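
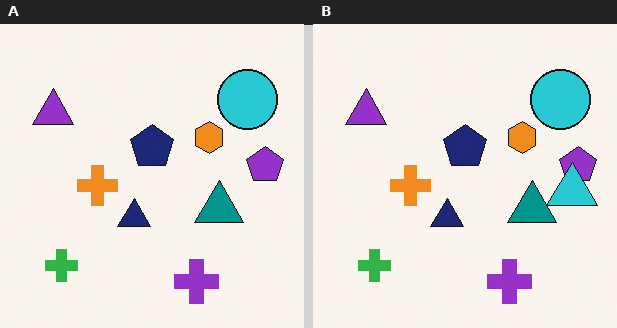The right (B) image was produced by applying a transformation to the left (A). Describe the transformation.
Overlaid with an additional cyan triangle.

A cyan triangle appears in the right (B) image that is absent from the left (A).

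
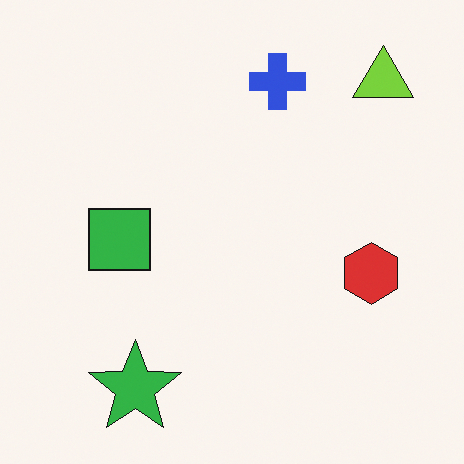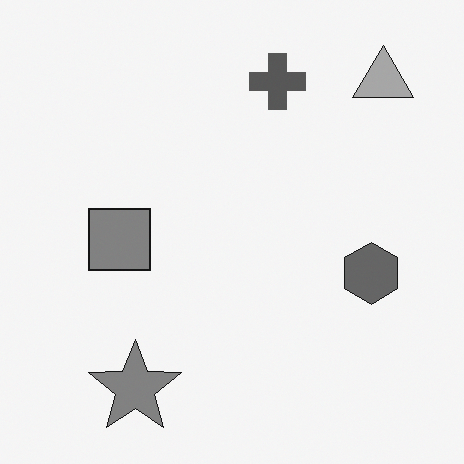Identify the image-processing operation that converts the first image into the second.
The image was converted to grayscale.

All color is removed — every shape is now a shade of grey.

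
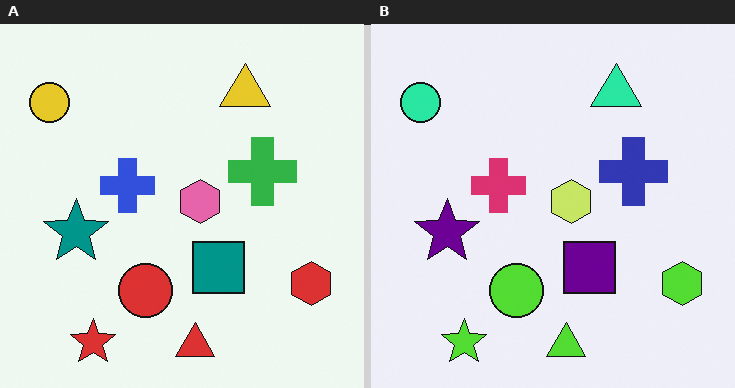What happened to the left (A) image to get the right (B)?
The image was hue-shifted noticeably.

Every shape's color has rotated by the same amount around the hue wheel — a uniform hue shift.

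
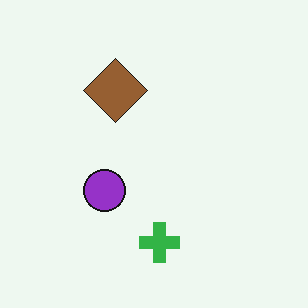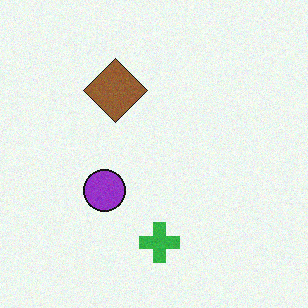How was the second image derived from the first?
The transformation is: degraded with a light layer of grain.

Random speckle covers the whole image, including the flat background.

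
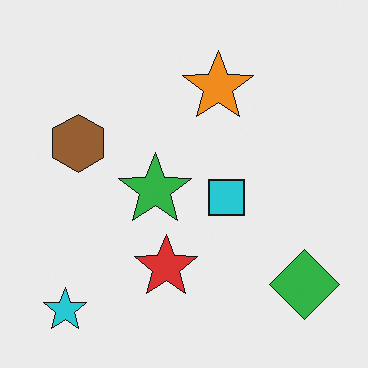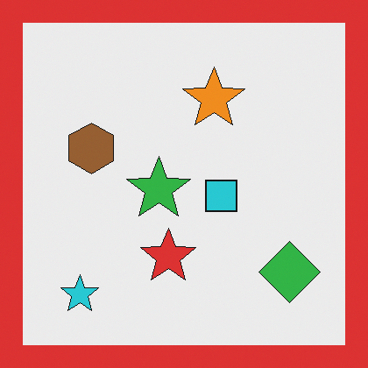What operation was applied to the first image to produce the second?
The image was framed with a red border.

A solid red frame runs around the edge of the second image, with the content slightly shrunk inside it.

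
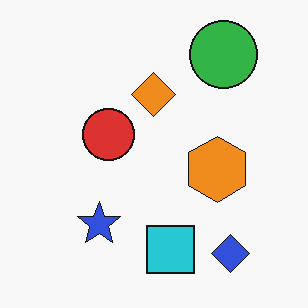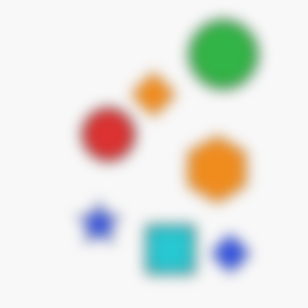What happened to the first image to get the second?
The second image is the first strongly gaussian-blurred.

Shape edges and outlines are uniformly softened across the whole image.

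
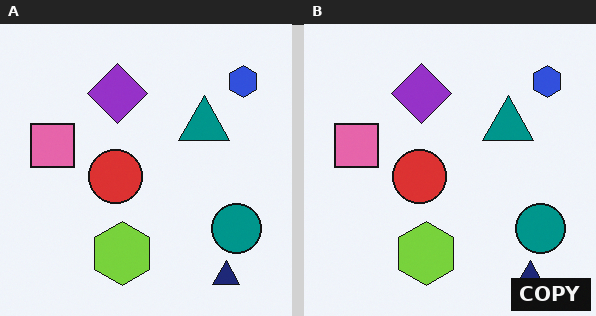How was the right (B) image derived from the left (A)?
The right (B) image is the left (A) watermarked with the text "COPY" in the lower-right corner.

A dark label reading "COPY" appears in the lower-right corner.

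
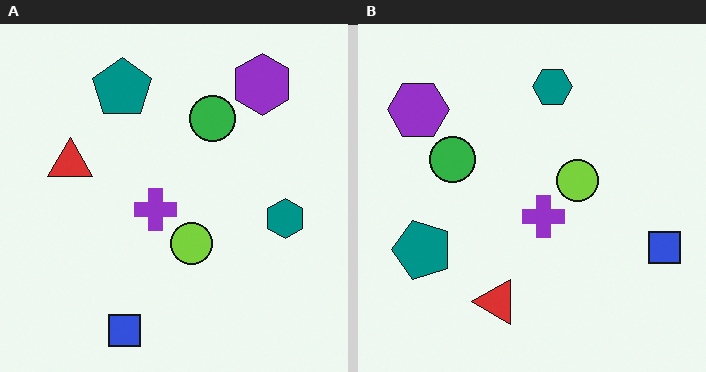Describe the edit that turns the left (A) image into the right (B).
The image was rotated 90° counter-clockwise.

The purple hexagon sits in the top-right of the left (A) image and the top-left of the right (B) — consistent with a whole-image 90° counter-clockwise rotation.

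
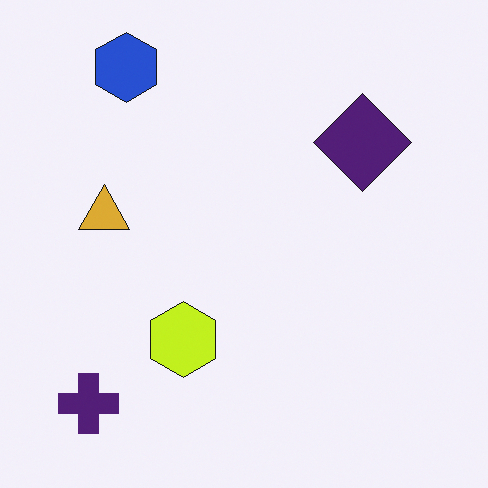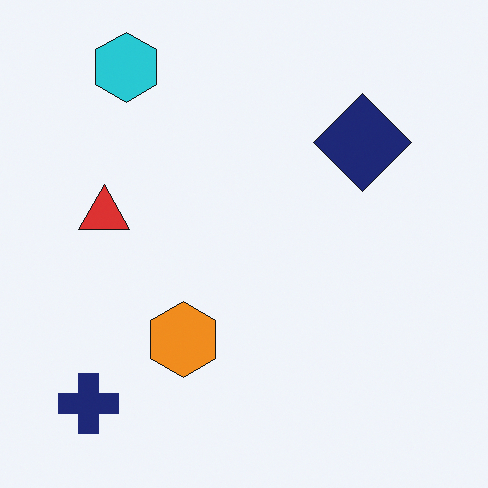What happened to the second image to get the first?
This is the original image hue-shifted by a small amount.

Every shape's color has rotated by the same amount around the hue wheel — a uniform hue shift.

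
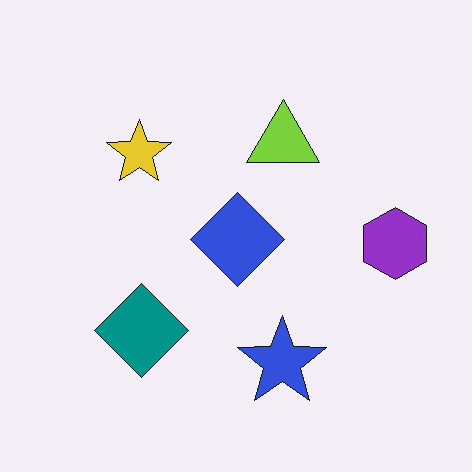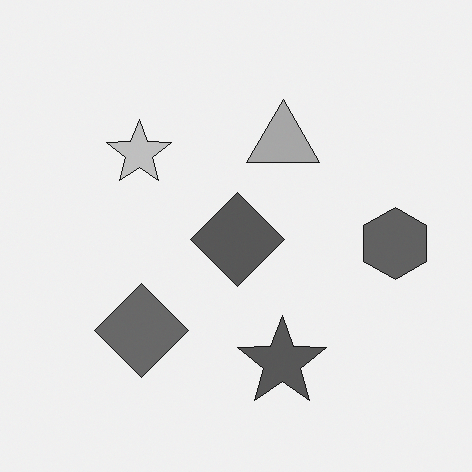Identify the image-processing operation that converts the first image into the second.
The image was converted to grayscale.

All color is removed — every shape is now a shade of grey.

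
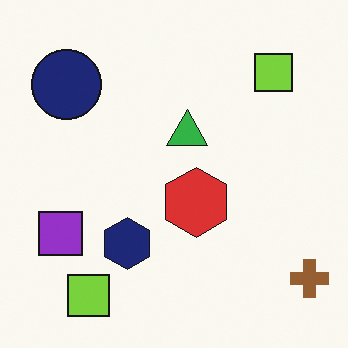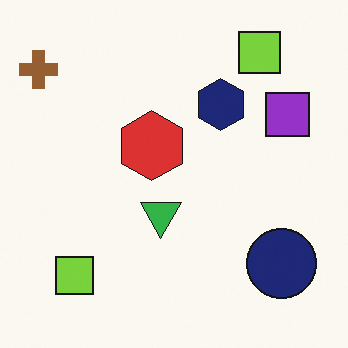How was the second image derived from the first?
The transformation is: rotated 180°.

The brown cross sits in the bottom-right of the first image and the top-left of the second — consistent with a whole-image 180° rotation.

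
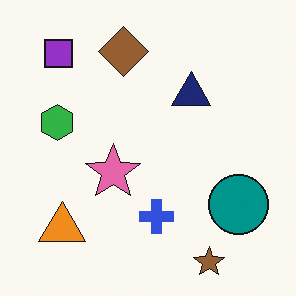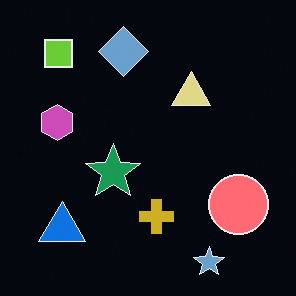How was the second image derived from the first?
The transformation is: color-inverted (negative).

The light background has become dark and every shape's color is its complement — a photographic negative.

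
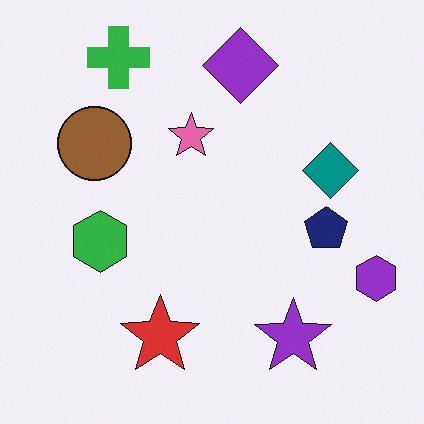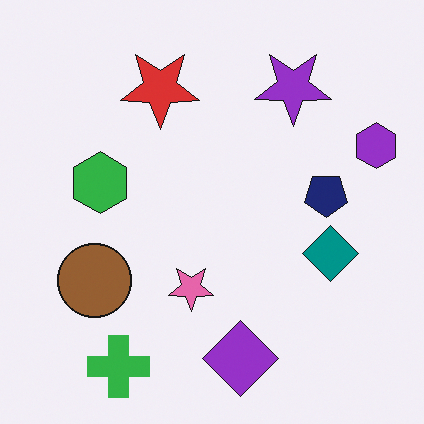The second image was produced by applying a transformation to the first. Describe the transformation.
The second image is the first flipped vertically (top ↔ bottom).

The green cross is in the top-left of the first image and the bottom-left of the second — shapes on opposite sides of the horizontal midline have swapped in a mirror flip.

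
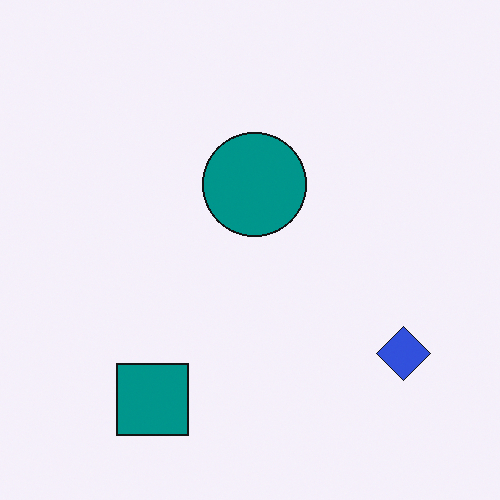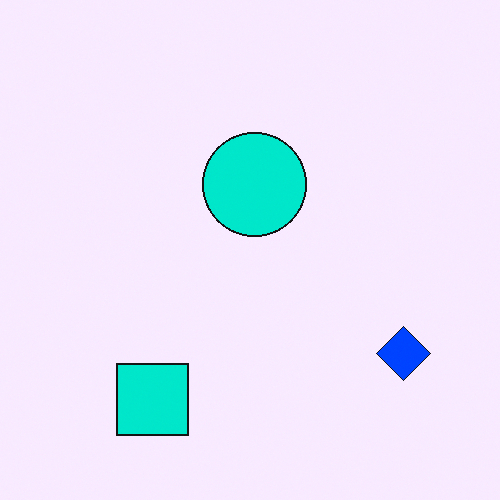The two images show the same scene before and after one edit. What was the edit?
The second image is the first heavily oversaturated.

All colors are more vivid — a global saturation change.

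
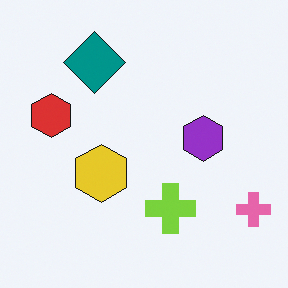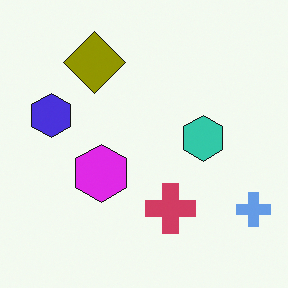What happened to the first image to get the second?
The image was hue-shifted through roughly half the color wheel.

Every shape's color has rotated by the same amount around the hue wheel — a uniform hue shift.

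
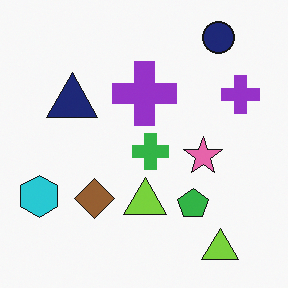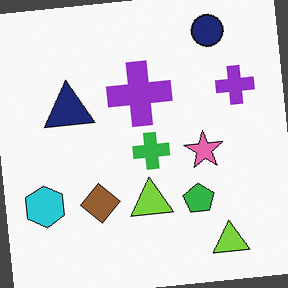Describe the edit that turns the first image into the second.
Rotated counter-clockwise by a few degrees.

Every shape is tilted by the same angle and the image corners show triangular fill wedges — a whole-image rotation by a non-right angle.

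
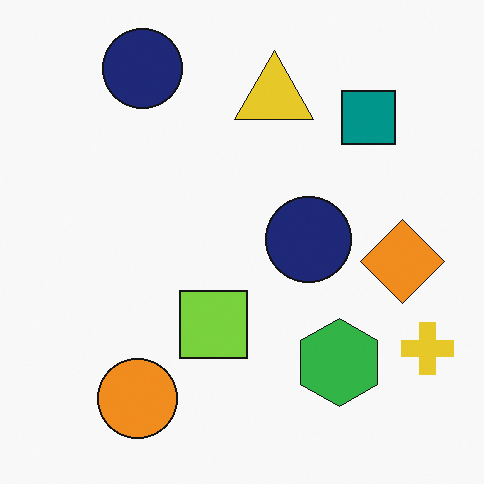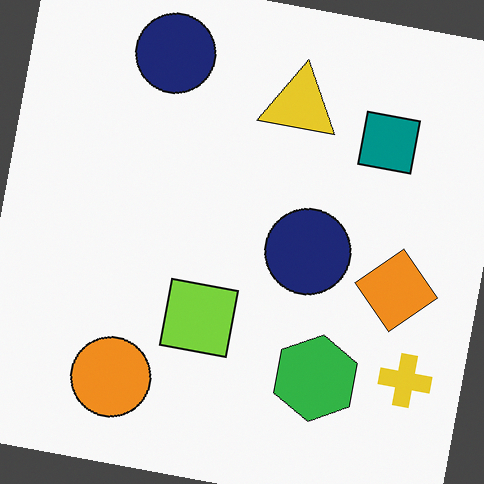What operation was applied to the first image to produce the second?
This is the original image rotated clockwise by a few degrees.

Every shape is tilted by the same angle and the image corners show triangular fill wedges — a whole-image rotation by a non-right angle.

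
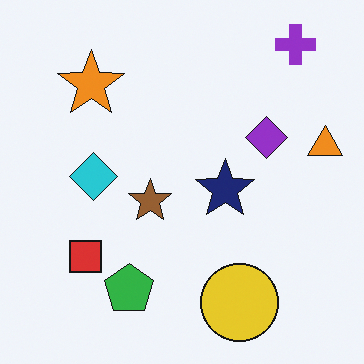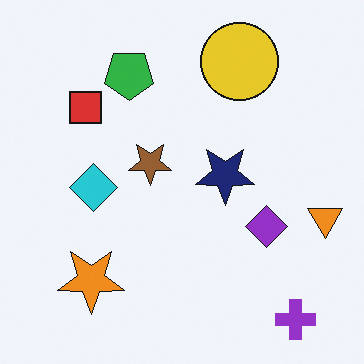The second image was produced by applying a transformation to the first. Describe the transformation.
The transformation is: flipped vertically (top ↔ bottom).

The purple cross is in the top-right of the first image and the bottom-right of the second — shapes on opposite sides of the horizontal midline have swapped in a mirror flip.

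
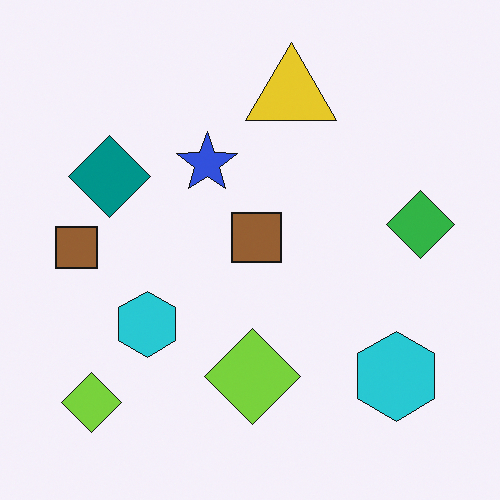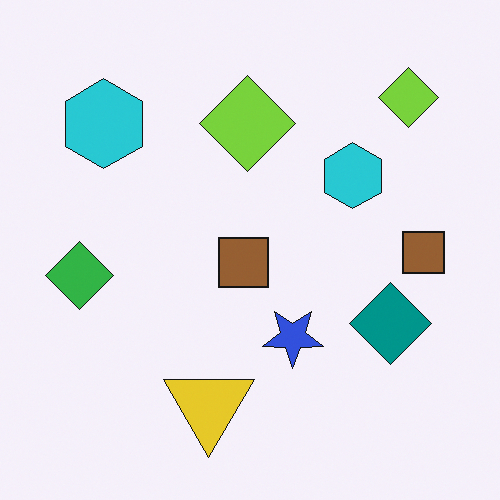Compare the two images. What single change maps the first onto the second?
Rotated 180°.

The green diamond sits in the right of the first image and the left of the second — consistent with a whole-image 180° rotation.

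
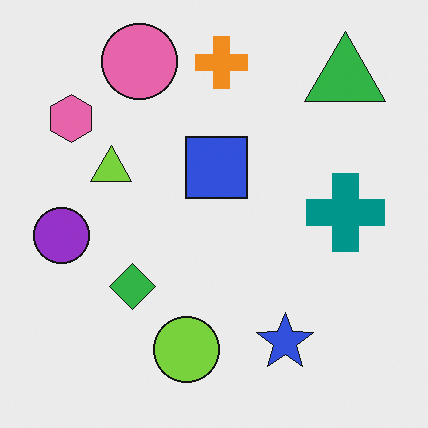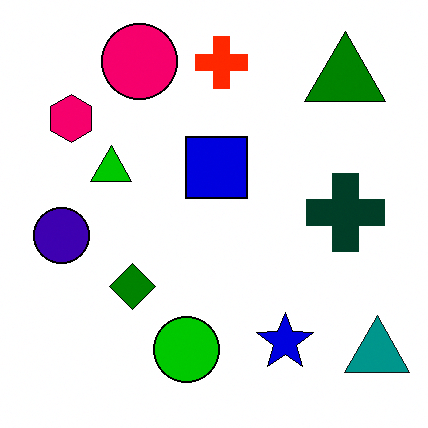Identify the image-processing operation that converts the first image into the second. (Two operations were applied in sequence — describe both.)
It was given much higher contrast, then overlaid with an additional teal triangle.

Tones are pushed away from mid-grey across the whole image — a global contrast change. A teal triangle appears in the second image that is absent from the first.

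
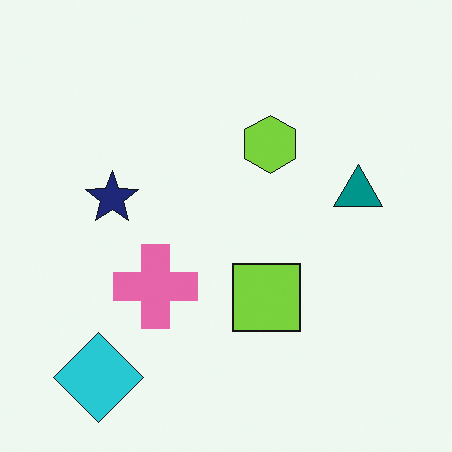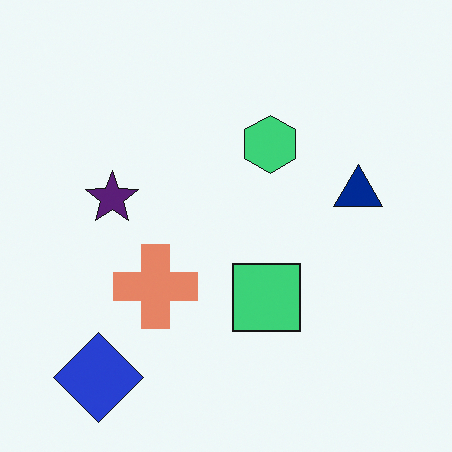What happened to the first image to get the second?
The transformation is: hue-shifted slightly.

Every shape's color has rotated by the same amount around the hue wheel — a uniform hue shift.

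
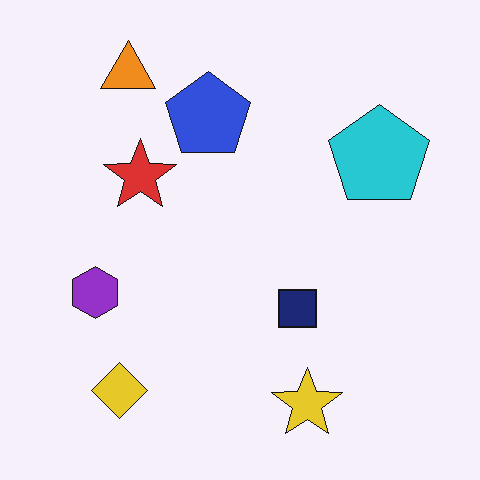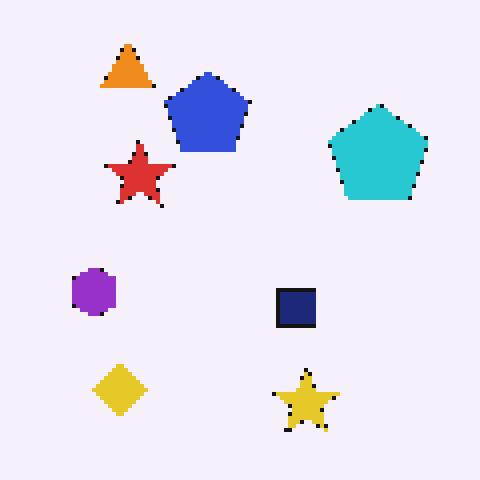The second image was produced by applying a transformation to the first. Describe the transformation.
The transformation is: lightly pixelated (a mild mosaic effect).

Shapes are reduced to large square blocks; fine edges and outlines are lost — a downscale-then-upscale (mosaic) effect.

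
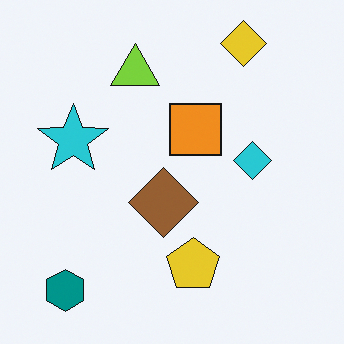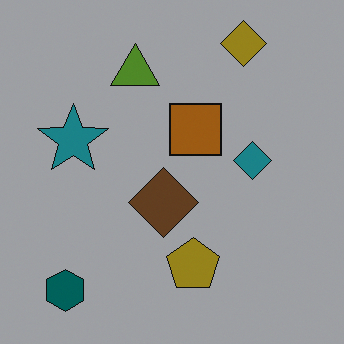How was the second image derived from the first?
The transformation is: substantially darkened.

Every pixel — background and shapes alike — is uniformly darkened.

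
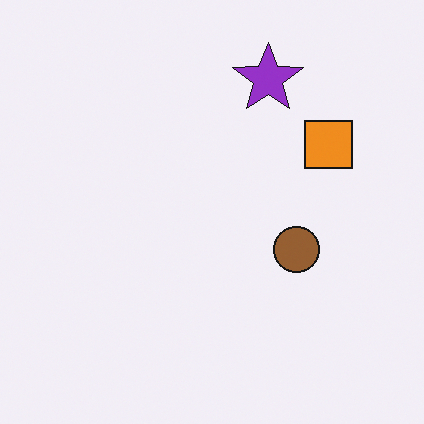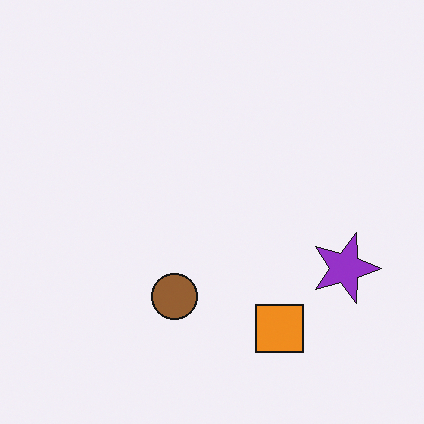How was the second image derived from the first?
This is the original image rotated 90° clockwise.

The purple star sits in the top of the first image and the right of the second — consistent with a whole-image 90° clockwise rotation.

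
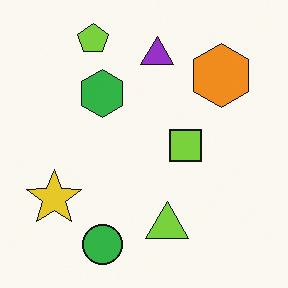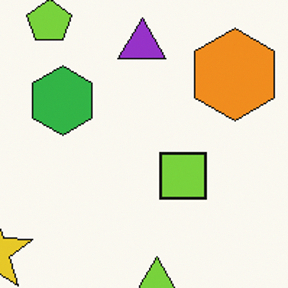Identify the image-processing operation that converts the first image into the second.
The second image is the first cropped to a modestly smaller region and rescaled.

The visible shapes are larger and the field of view is narrower; shapes near the original edges may be partly or wholly outside the frame — a crop-and-rescale.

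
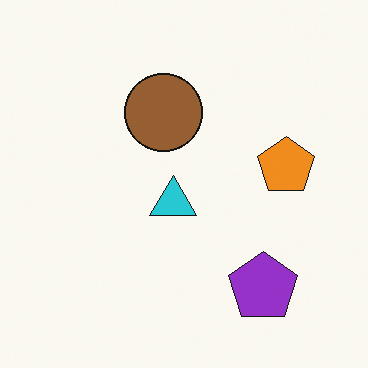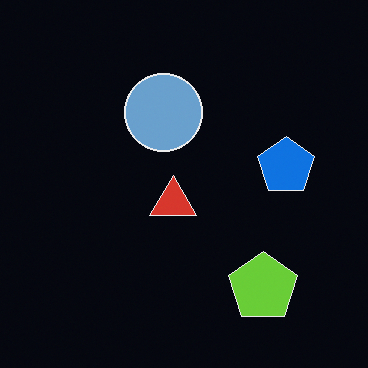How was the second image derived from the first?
The image was color-inverted (negative).

The light background has become dark and every shape's color is its complement — a photographic negative.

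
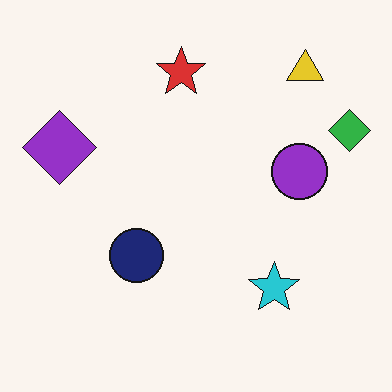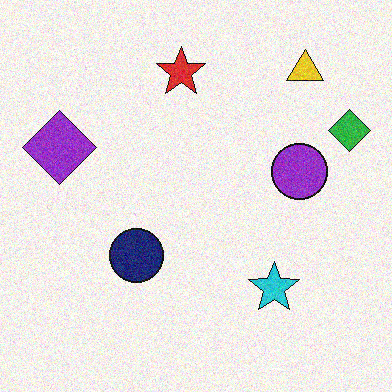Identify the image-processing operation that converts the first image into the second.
Degraded with visible gaussian noise.

Random speckle covers the whole image, including the flat background.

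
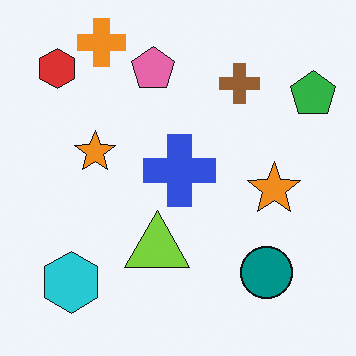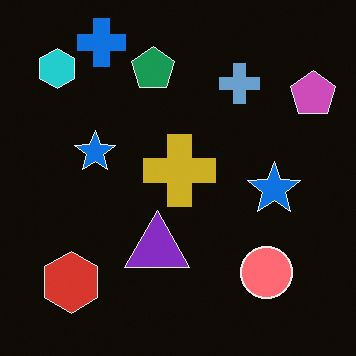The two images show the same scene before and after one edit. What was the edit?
This is the original image color-inverted (negative).

The light background has become dark and every shape's color is its complement — a photographic negative.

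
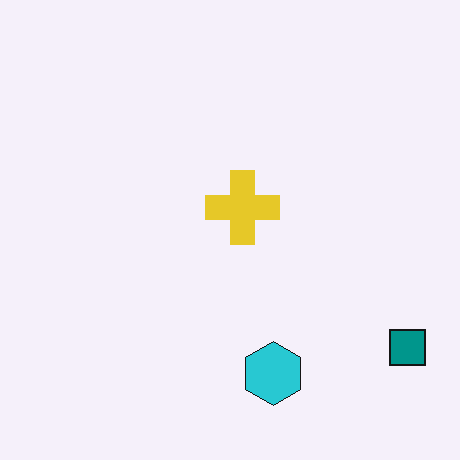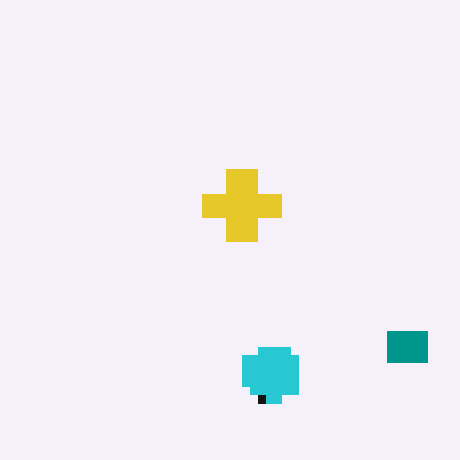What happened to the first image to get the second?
The transformation is: pixelated into visible square blocks.

Shapes are reduced to large square blocks; fine edges and outlines are lost — a downscale-then-upscale (mosaic) effect.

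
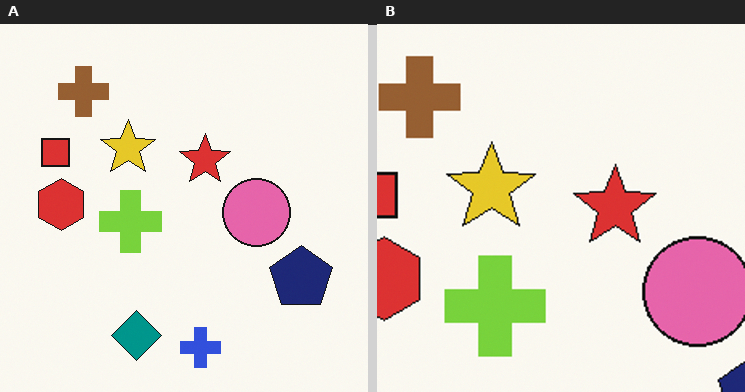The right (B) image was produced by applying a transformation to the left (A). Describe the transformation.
It was cropped slightly and scaled back up.

The visible shapes are larger and the field of view is narrower; shapes near the original edges may be partly or wholly outside the frame — a crop-and-rescale.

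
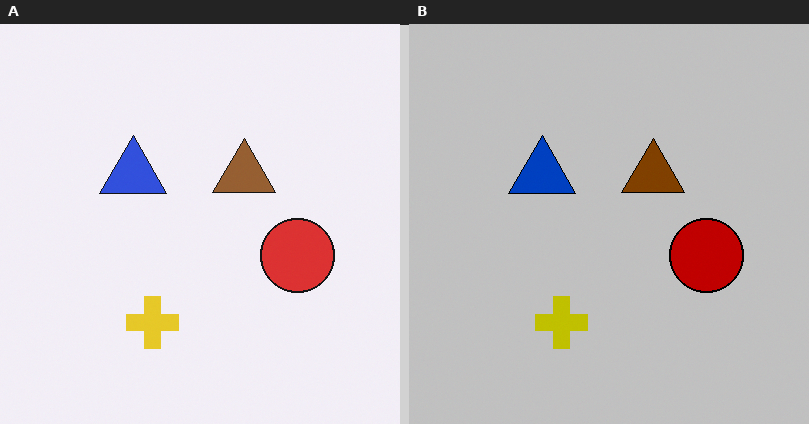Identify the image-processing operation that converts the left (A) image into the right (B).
This is the original image aggressively posterized.

Each flat color has snapped to a coarser quantized level — most visibly, the near-white background has dropped to a flat grey.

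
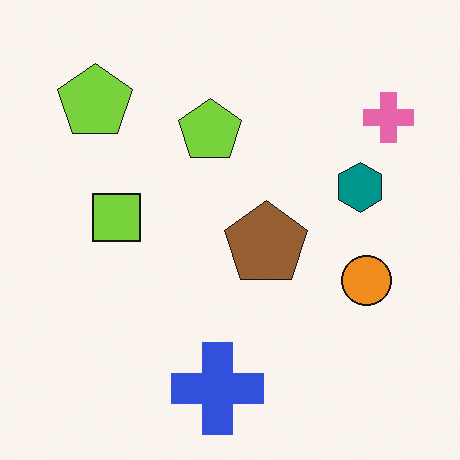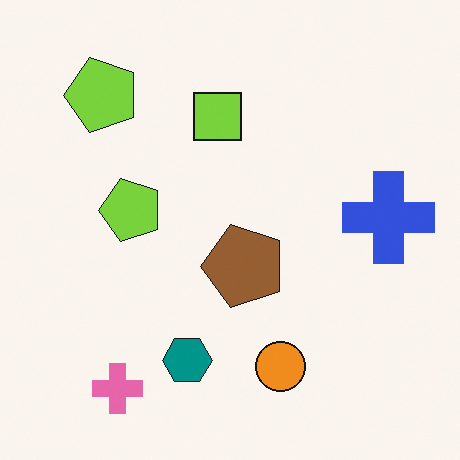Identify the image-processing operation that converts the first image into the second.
The second image is the first transposed (reflected across the top-left ↔ bottom-right diagonal).

Shapes have swapped their row and column positions — what was in the top-right is now in the bottom-left — a diagonal reflection.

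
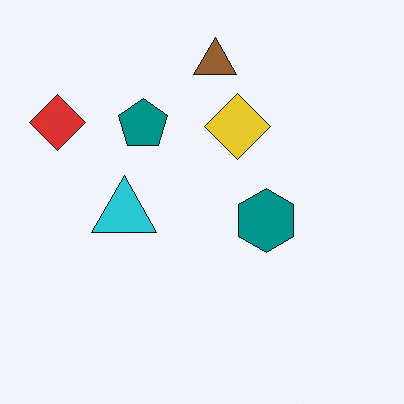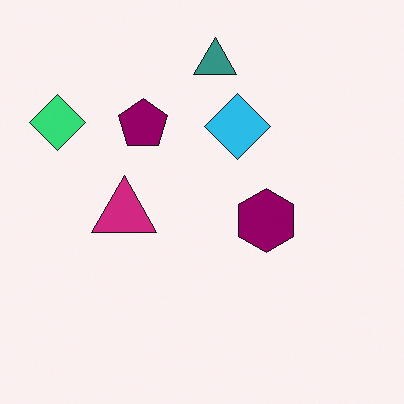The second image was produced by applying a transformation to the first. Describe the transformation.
This is the original image hue-shifted noticeably.

Every shape's color has rotated by the same amount around the hue wheel — a uniform hue shift.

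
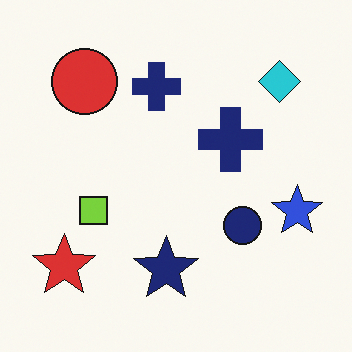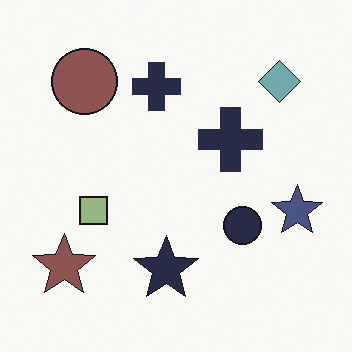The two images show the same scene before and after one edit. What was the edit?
This is the original image heavily desaturated.

All colors are more muted and greyish — a global saturation change.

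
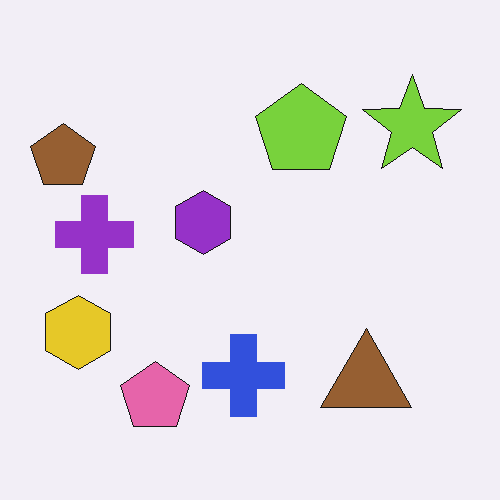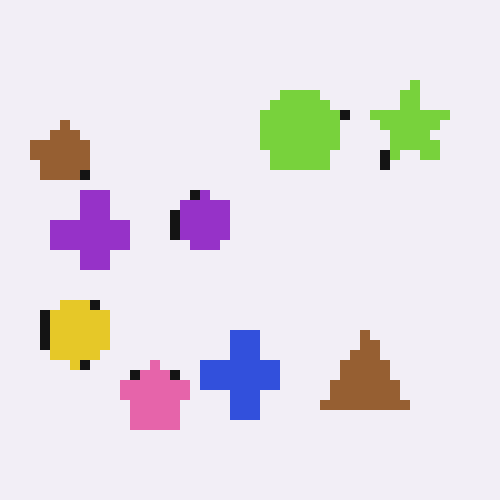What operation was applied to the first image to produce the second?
This is the original image coarsely pixelated.

Shapes are reduced to large square blocks; fine edges and outlines are lost — a downscale-then-upscale (mosaic) effect.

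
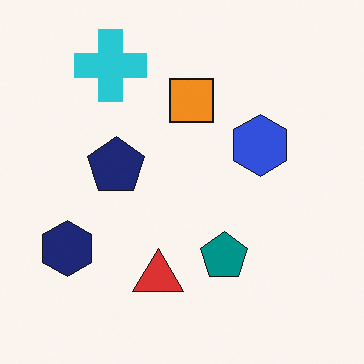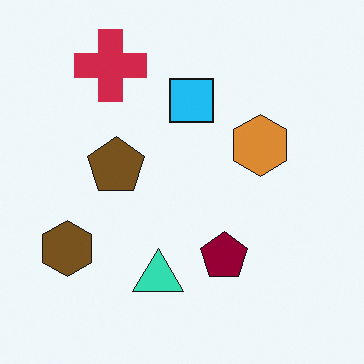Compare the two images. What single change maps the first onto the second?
This is the original image hue-shifted by a large amount.

Every shape's color has rotated by the same amount around the hue wheel — a uniform hue shift.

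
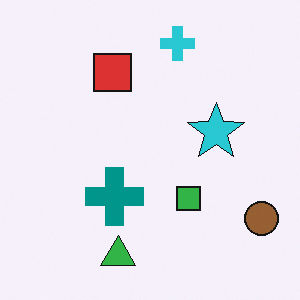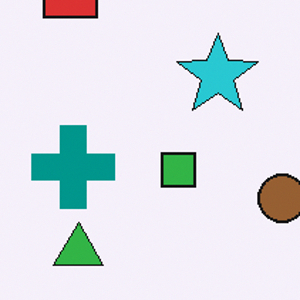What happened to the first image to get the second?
The second image is the first cropped slightly and scaled back up.

The visible shapes are larger and the field of view is narrower; shapes near the original edges may be partly or wholly outside the frame — a crop-and-rescale.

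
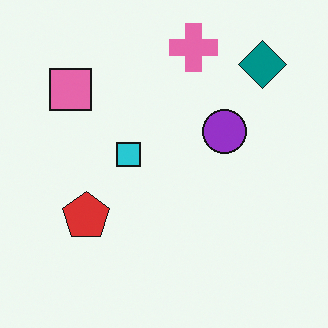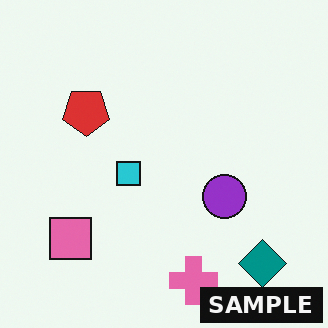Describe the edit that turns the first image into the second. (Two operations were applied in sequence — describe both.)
This is the original image flipped vertically (top ↔ bottom), then watermarked with the text "SAMPLE" in the lower-right corner.

The pink cross is in the top of the first image and the bottom of the second — shapes on opposite sides of the horizontal midline have swapped in a mirror flip. A dark label reading "SAMPLE" appears in the lower-right corner.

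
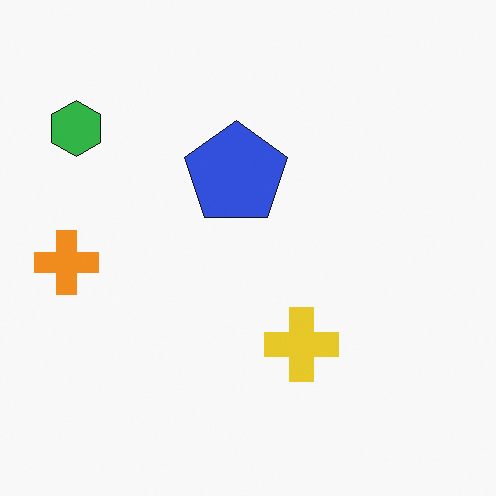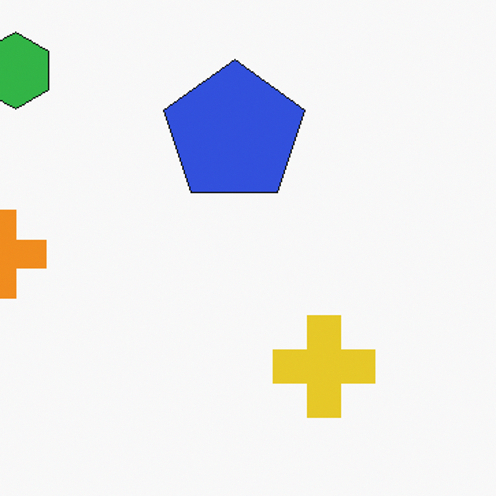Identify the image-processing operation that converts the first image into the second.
The transformation is: cropped to a modestly smaller region and rescaled.

The visible shapes are larger and the field of view is narrower; shapes near the original edges may be partly or wholly outside the frame — a crop-and-rescale.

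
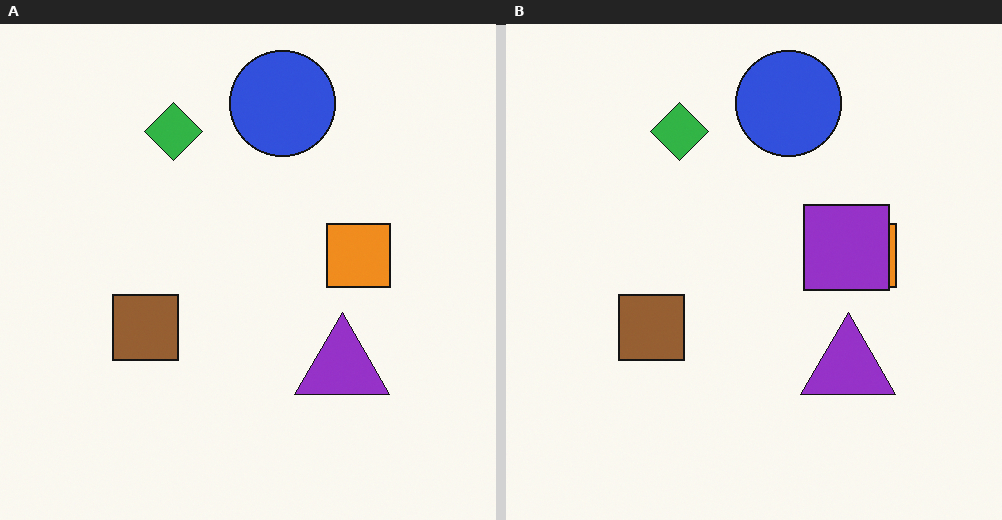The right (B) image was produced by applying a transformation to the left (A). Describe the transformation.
The transformation is: overlaid with an additional purple square.

A purple square appears in the right (B) image that is absent from the left (A).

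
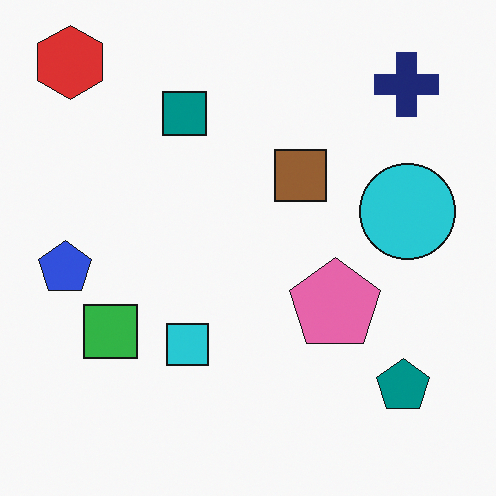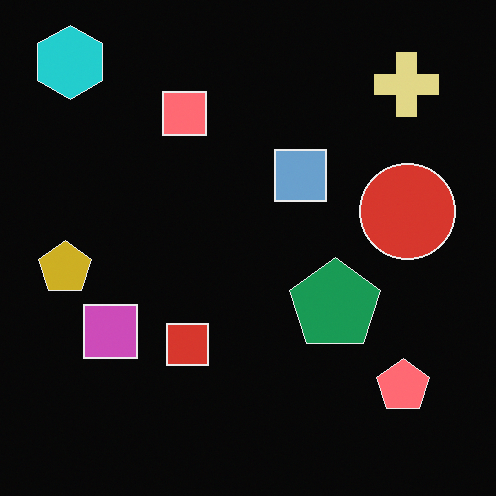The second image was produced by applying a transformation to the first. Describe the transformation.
The second image is the first color-inverted (negative).

The light background has become dark and every shape's color is its complement — a photographic negative.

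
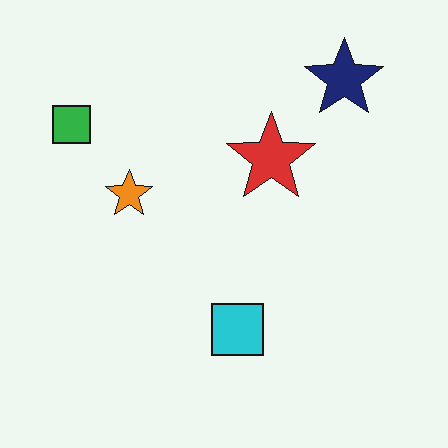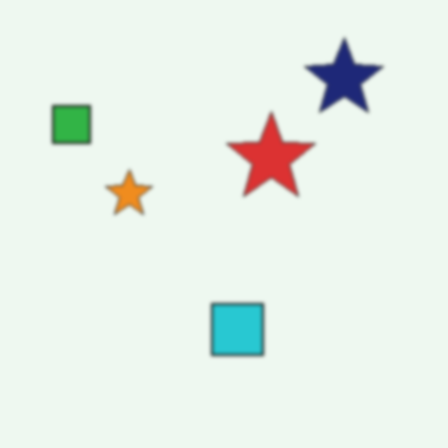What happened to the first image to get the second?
The transformation is: lightly blurred.

Shape edges and outlines are uniformly softened across the whole image.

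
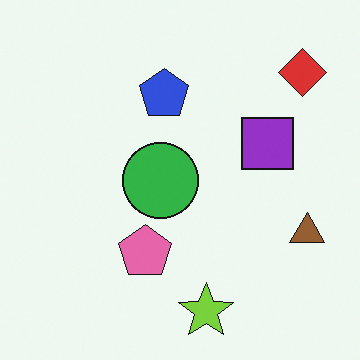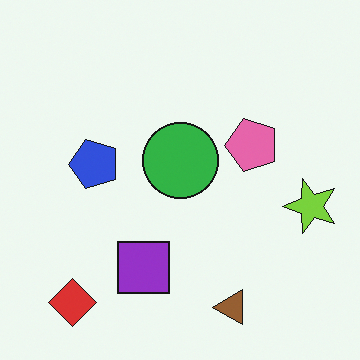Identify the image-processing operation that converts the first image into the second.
The image was transposed (reflected across the top-left ↔ bottom-right diagonal).

Shapes have swapped their row and column positions — what was in the top-right is now in the bottom-left — a diagonal reflection.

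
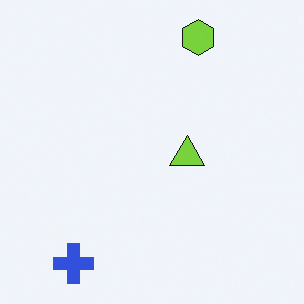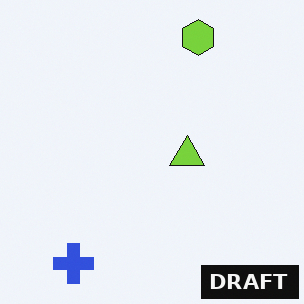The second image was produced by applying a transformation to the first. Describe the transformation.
The transformation is: watermarked with the text "DRAFT" in the lower-right corner.

A dark label reading "DRAFT" appears in the lower-right corner.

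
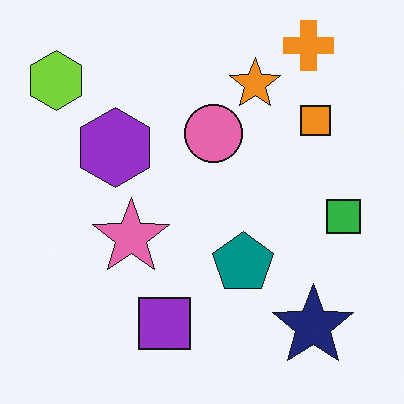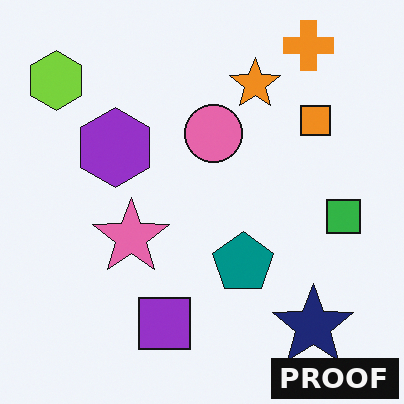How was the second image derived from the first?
It was watermarked with the text "PROOF" in the lower-right corner.

A dark label reading "PROOF" appears in the lower-right corner.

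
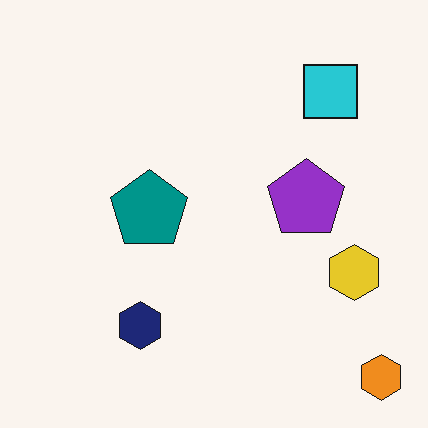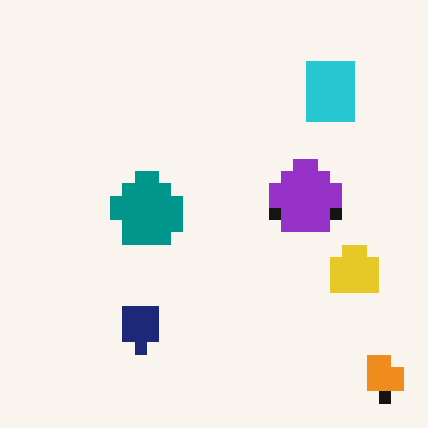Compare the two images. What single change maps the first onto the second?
Coarsely pixelated.

Shapes are reduced to large square blocks; fine edges and outlines are lost — a downscale-then-upscale (mosaic) effect.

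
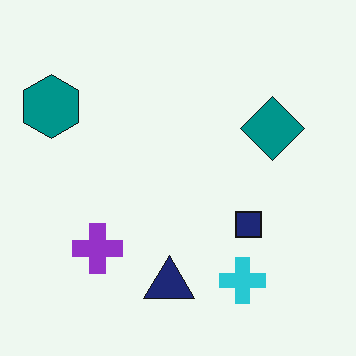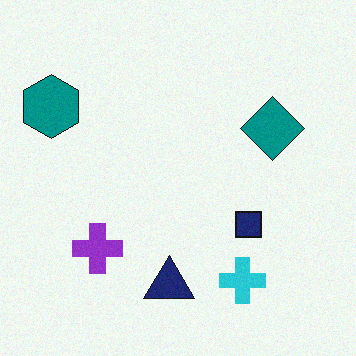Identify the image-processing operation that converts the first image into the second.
The image was degraded with light additive noise.

Random speckle covers the whole image, including the flat background.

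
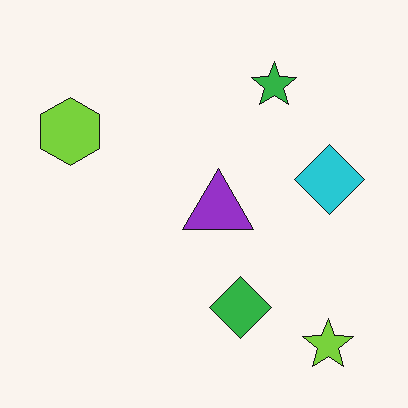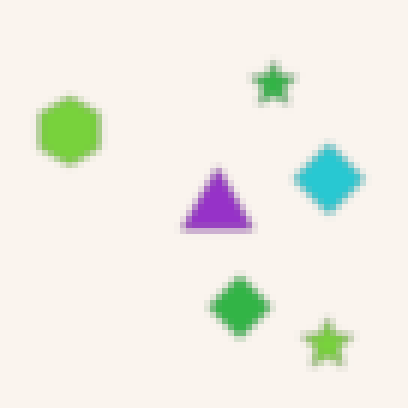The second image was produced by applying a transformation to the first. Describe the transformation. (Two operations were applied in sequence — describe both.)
The image was moderately blurred, then moderately pixelated.

Shape edges and outlines are uniformly softened across the whole image. Shapes are reduced to large square blocks; fine edges and outlines are lost — a downscale-then-upscale (mosaic) effect.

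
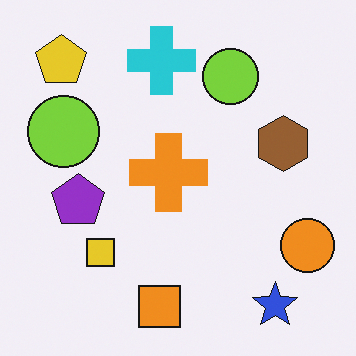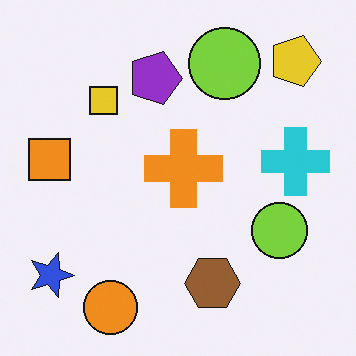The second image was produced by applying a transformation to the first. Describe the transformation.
Rotated 90° clockwise.

The yellow pentagon sits in the top-left of the first image and the top-right of the second — consistent with a whole-image 90° clockwise rotation.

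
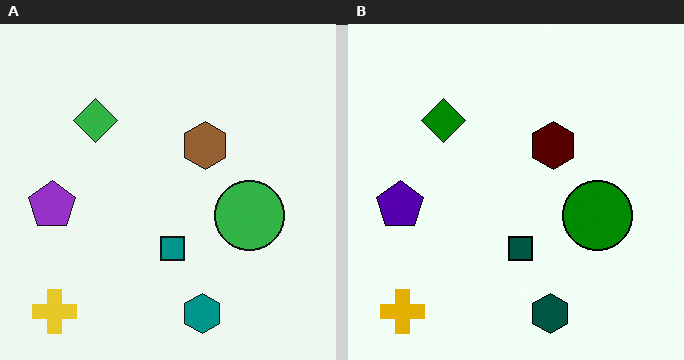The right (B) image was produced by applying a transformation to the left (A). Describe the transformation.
Given much higher contrast.

Tones are pushed away from mid-grey across the whole image — a global contrast change.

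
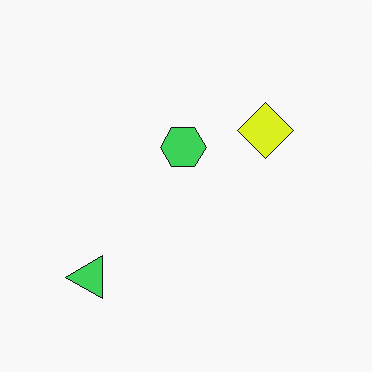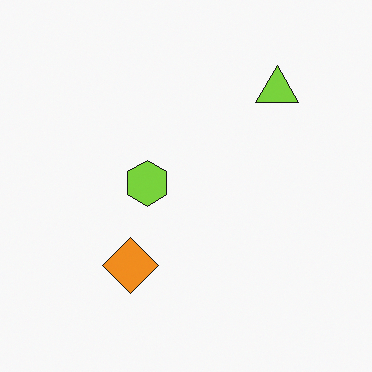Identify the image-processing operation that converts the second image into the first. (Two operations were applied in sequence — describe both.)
This is the original image hue-shifted slightly, then transposed (reflected across the top-left ↔ bottom-right diagonal).

Every shape's color has rotated by the same amount around the hue wheel — a uniform hue shift. Shapes have swapped their row and column positions — what was in the top-right is now in the bottom-left — a diagonal reflection.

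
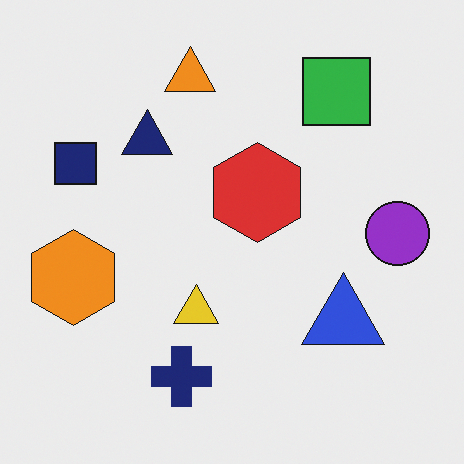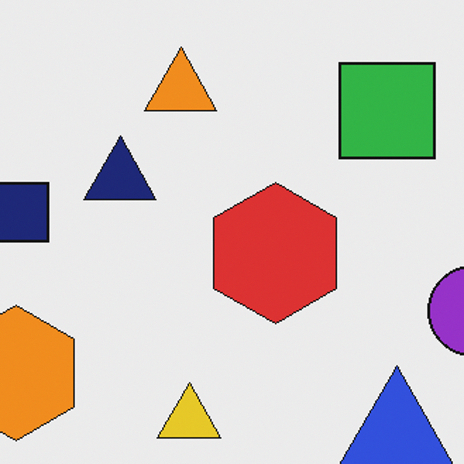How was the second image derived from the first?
Cropped to a modestly smaller region and rescaled.

The visible shapes are larger and the field of view is narrower; shapes near the original edges may be partly or wholly outside the frame — a crop-and-rescale.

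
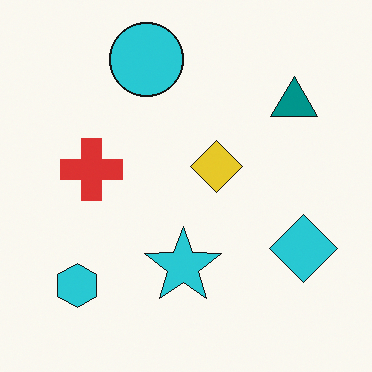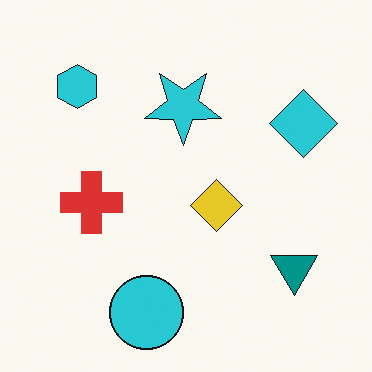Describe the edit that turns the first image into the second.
The transformation is: flipped vertically (top ↔ bottom).

The cyan circle is in the top of the first image and the bottom of the second — shapes on opposite sides of the horizontal midline have swapped in a mirror flip.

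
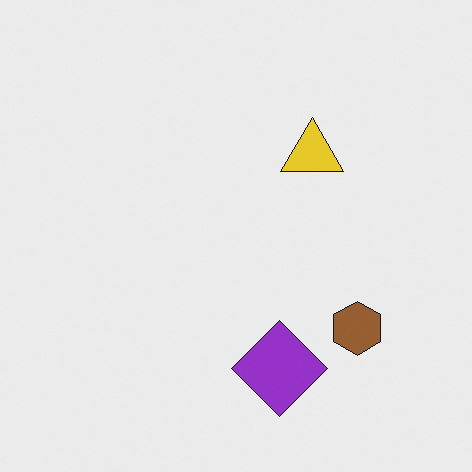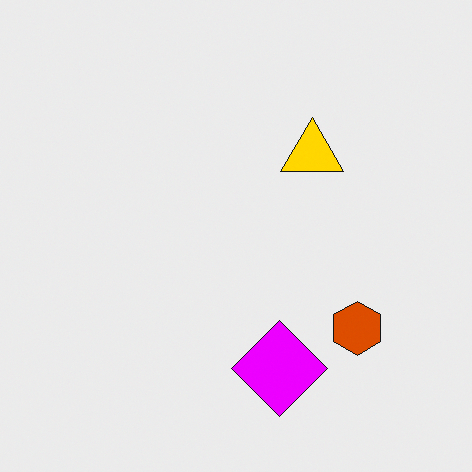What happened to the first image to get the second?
This is the original image heavily oversaturated.

All colors are more vivid — a global saturation change.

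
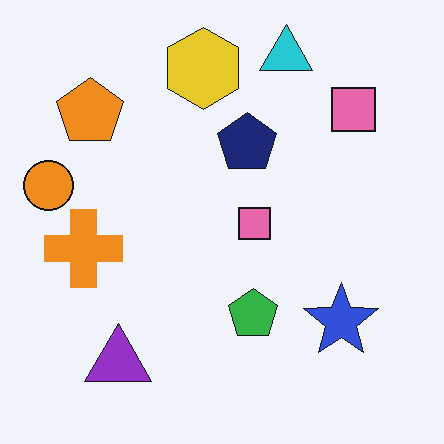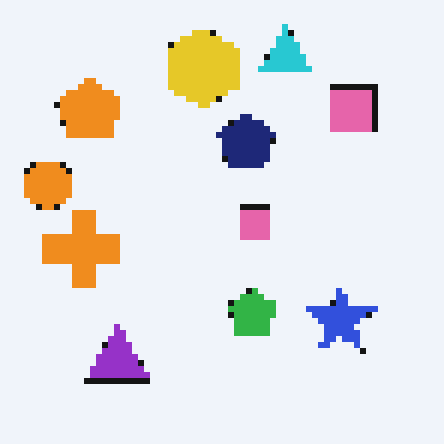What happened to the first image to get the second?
This is the original image moderately pixelated.

Shapes are reduced to large square blocks; fine edges and outlines are lost — a downscale-then-upscale (mosaic) effect.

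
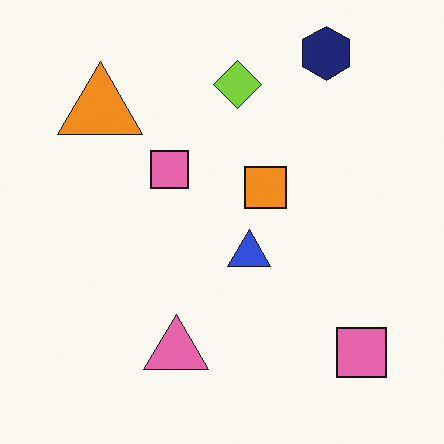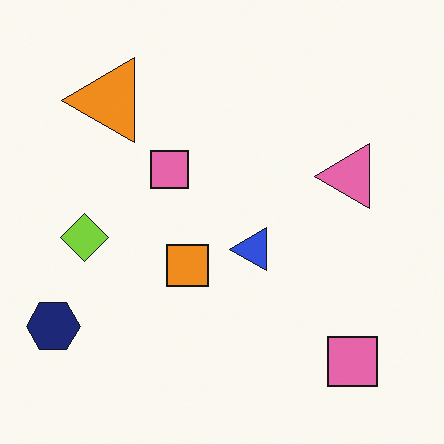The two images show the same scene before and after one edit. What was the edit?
The second image is the first transposed (reflected across the top-left ↔ bottom-right diagonal).

Shapes have swapped their row and column positions — what was in the top-right is now in the bottom-left — a diagonal reflection.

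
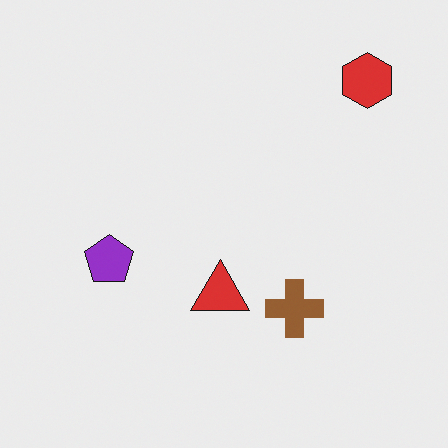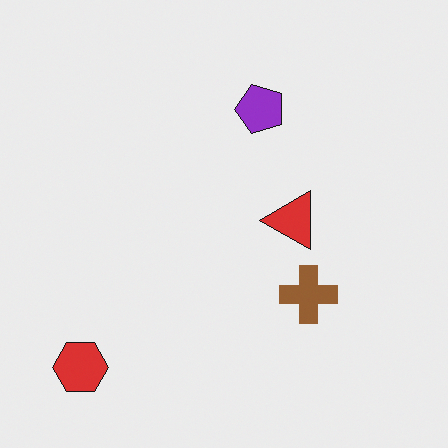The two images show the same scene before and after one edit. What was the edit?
It was transposed (reflected across the top-left ↔ bottom-right diagonal).

Shapes have swapped their row and column positions — what was in the top-right is now in the bottom-left — a diagonal reflection.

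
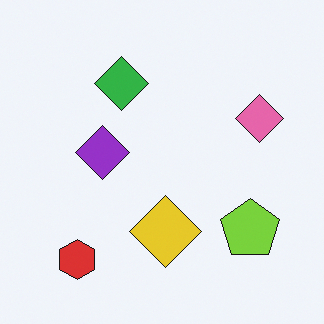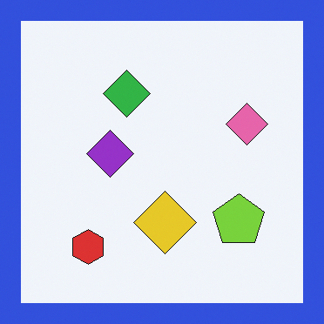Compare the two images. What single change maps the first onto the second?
Framed with a blue border.

A solid blue frame runs around the edge of the second image, with the content slightly shrunk inside it.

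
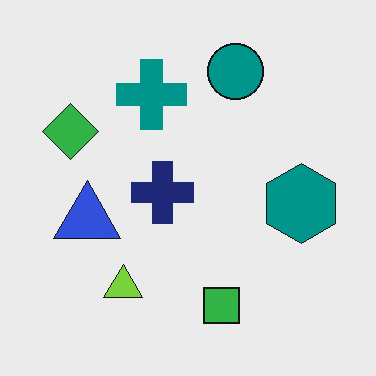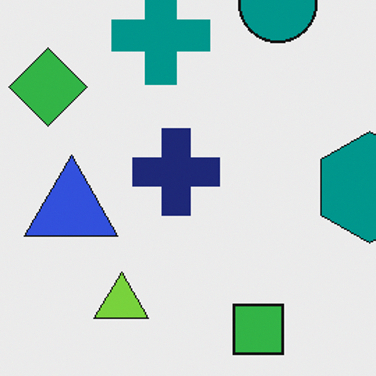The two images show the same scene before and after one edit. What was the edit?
It was cropped slightly and scaled back up.

The visible shapes are larger and the field of view is narrower; shapes near the original edges may be partly or wholly outside the frame — a crop-and-rescale.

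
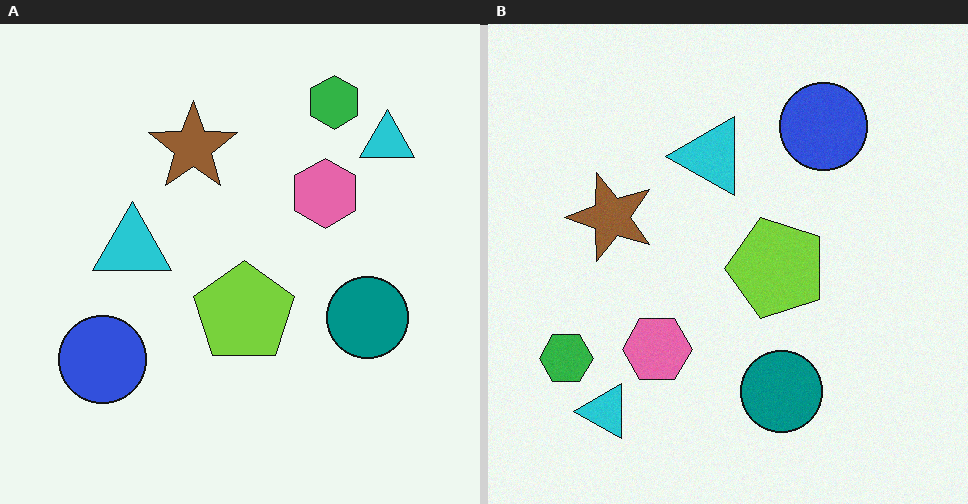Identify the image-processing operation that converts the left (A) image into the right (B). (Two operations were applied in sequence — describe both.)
The image was degraded with subtle gaussian noise, then transposed (reflected across the top-left ↔ bottom-right diagonal).

Random speckle covers the whole image, including the flat background. Shapes have swapped their row and column positions — what was in the top-right is now in the bottom-left — a diagonal reflection.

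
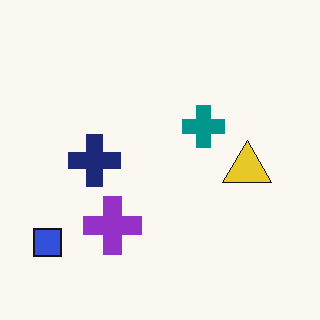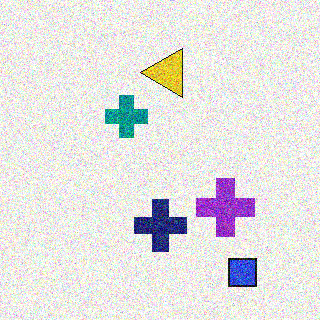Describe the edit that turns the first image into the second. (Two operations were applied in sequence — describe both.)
The image was degraded with strong gaussian noise, then rotated 90° counter-clockwise.

Random speckle covers the whole image, including the flat background. The blue square sits in the bottom-left of the first image and the bottom-right of the second — consistent with a whole-image 90° counter-clockwise rotation.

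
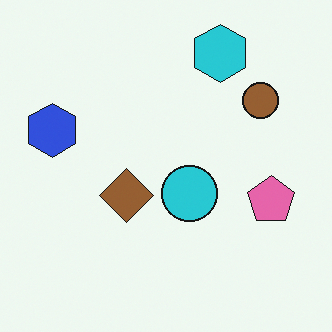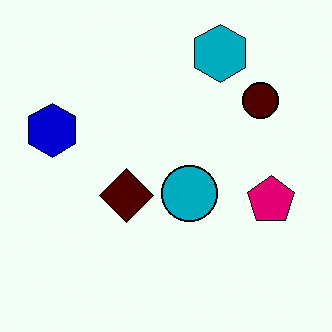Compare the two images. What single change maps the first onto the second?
This is the original image given much higher contrast.

Tones are pushed away from mid-grey across the whole image — a global contrast change.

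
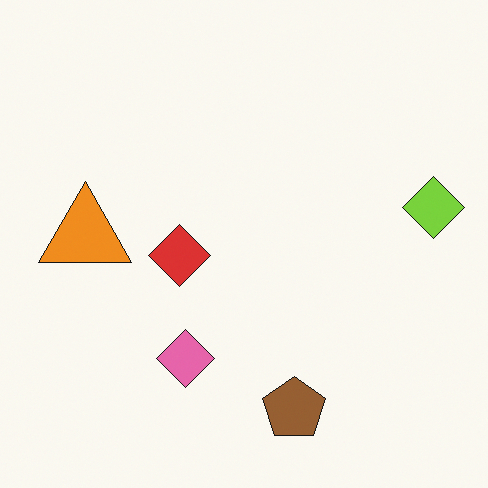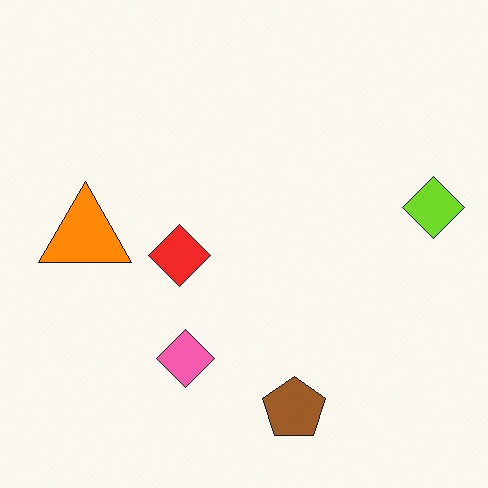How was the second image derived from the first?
This is the original image slightly oversaturated.

All colors are more vivid — a global saturation change.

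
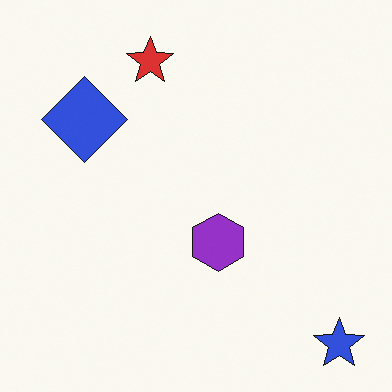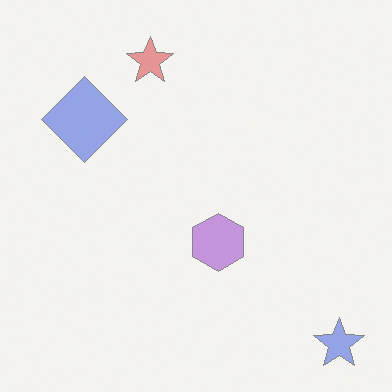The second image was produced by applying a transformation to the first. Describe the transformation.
This is the original image washed out (contrast reduced).

Tones are pushed toward mid-grey across the whole image — a global contrast change.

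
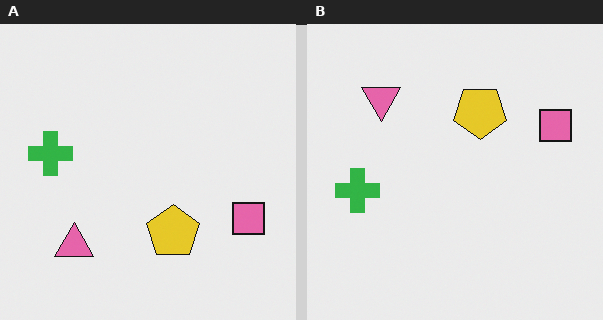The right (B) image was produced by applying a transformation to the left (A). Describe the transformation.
Flipped vertically (top ↔ bottom).

The pink triangle is in the bottom-left of the left (A) image and the top-left of the right (B) — shapes on opposite sides of the horizontal midline have swapped in a mirror flip.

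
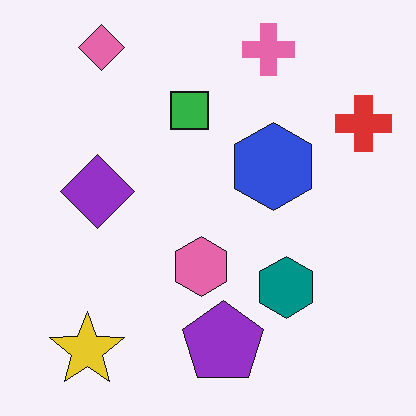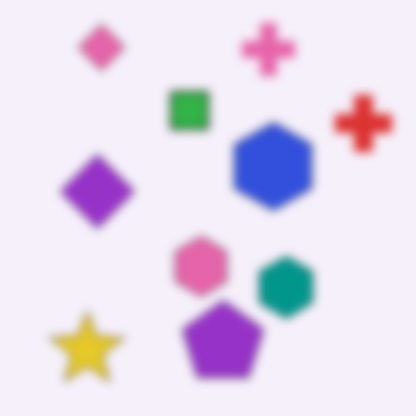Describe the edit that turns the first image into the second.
This is the original image moderately blurred.

Shape edges and outlines are uniformly softened across the whole image.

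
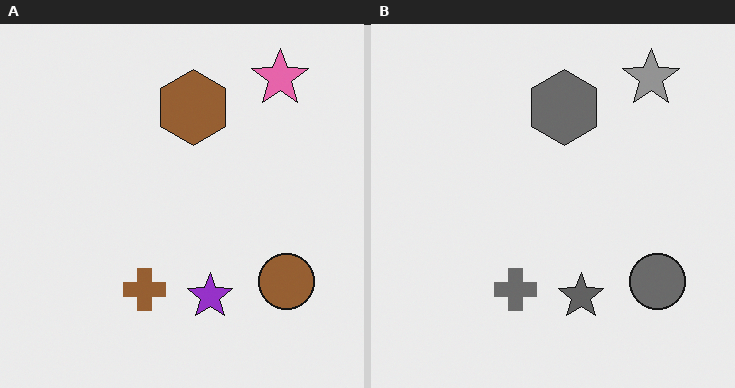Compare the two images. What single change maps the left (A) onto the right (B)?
This is the original image converted to grayscale.

All color is removed — every shape is now a shade of grey.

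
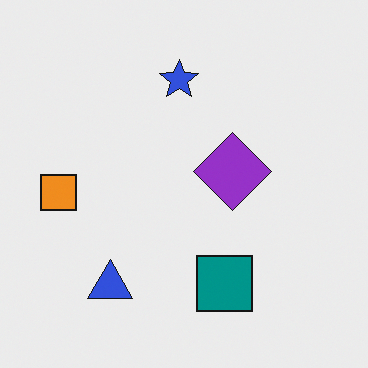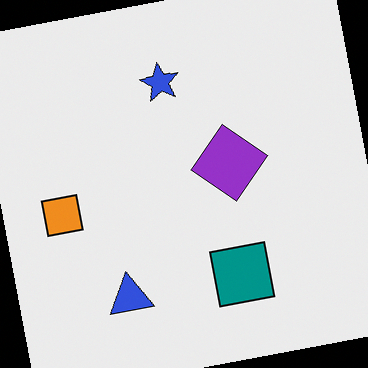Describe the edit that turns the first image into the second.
The image was rotated counter-clockwise by a few degrees.

Every shape is tilted by the same angle and the image corners show triangular fill wedges — a whole-image rotation by a non-right angle.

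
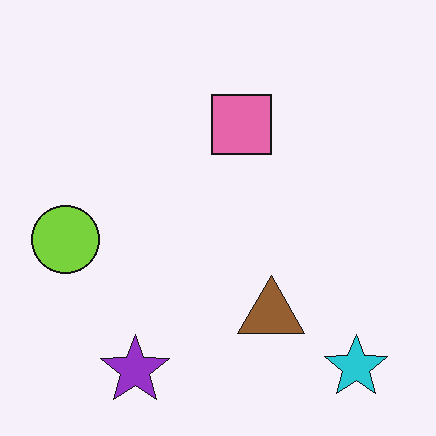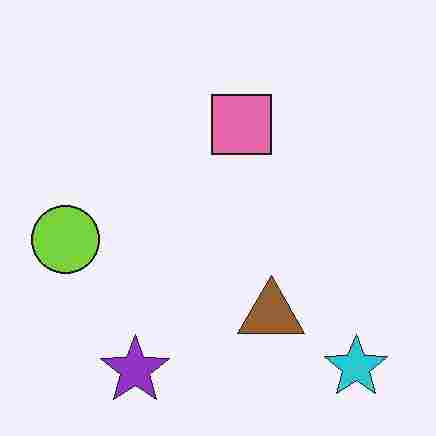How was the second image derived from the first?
The second image is the first degraded with heavy JPEG compression.

Blocky 8×8 compression artifacts appear around shape edges and the flat background shows ringing — characteristic JPEG degradation.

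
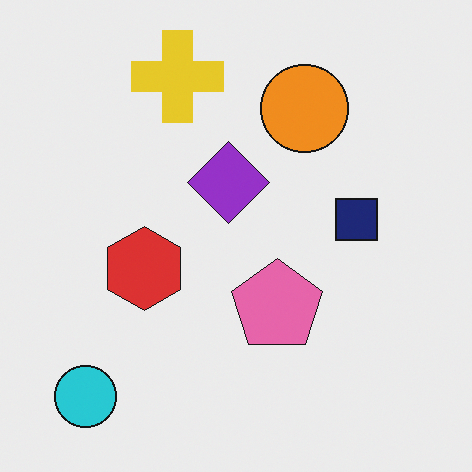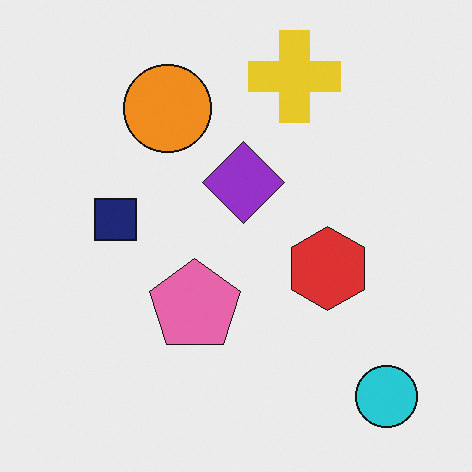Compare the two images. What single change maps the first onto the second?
The image was flipped horizontally (left ↔ right).

The cyan circle is in the bottom-left of the first image and the bottom-right of the second — shapes on opposite sides of the vertical midline have swapped in a mirror flip.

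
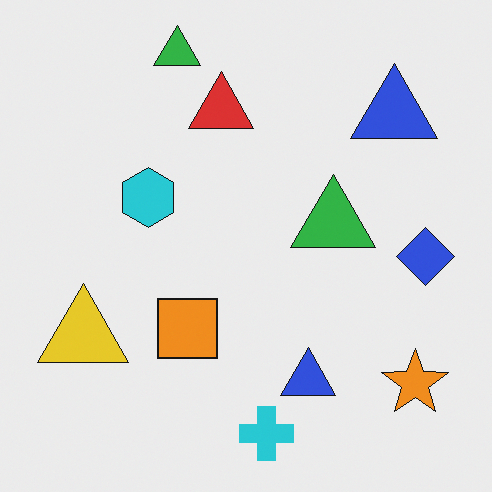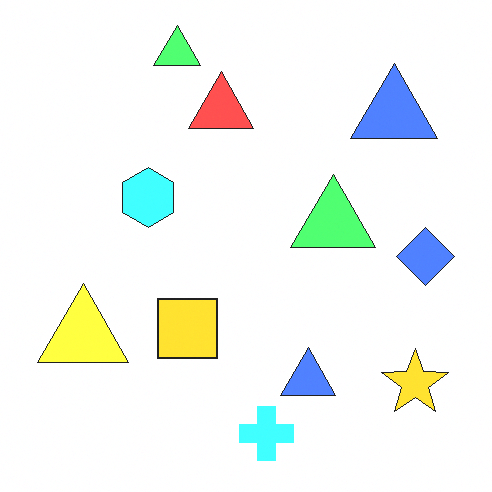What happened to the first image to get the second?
It was noticeably brightened.

Every pixel — background and shapes alike — is uniformly brightened.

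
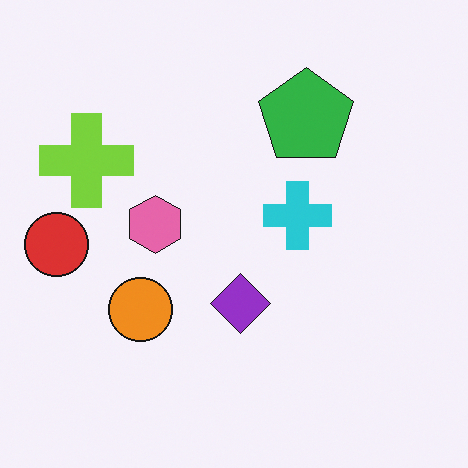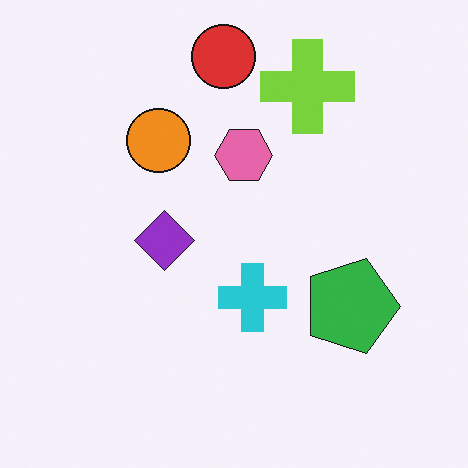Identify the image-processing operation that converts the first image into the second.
The second image is the first rotated 90° clockwise.

The red circle sits in the left of the first image and the top of the second — consistent with a whole-image 90° clockwise rotation.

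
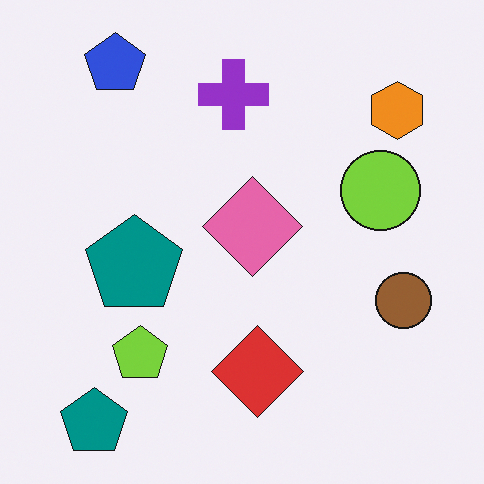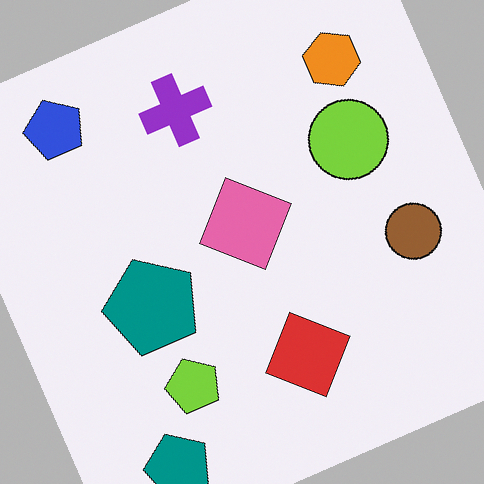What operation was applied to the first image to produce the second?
Rotated counter-clockwise by a clearly visible amount.

Every shape is tilted by the same angle and the image corners show triangular fill wedges — a whole-image rotation by a non-right angle.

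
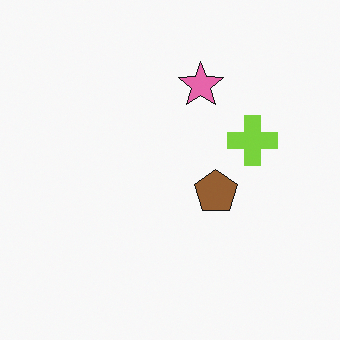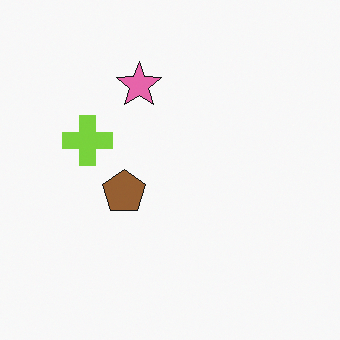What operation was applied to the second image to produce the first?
The transformation is: flipped horizontally (left ↔ right).

The lime cross is in the left of the second image and the right of the first — shapes on opposite sides of the vertical midline have swapped in a mirror flip.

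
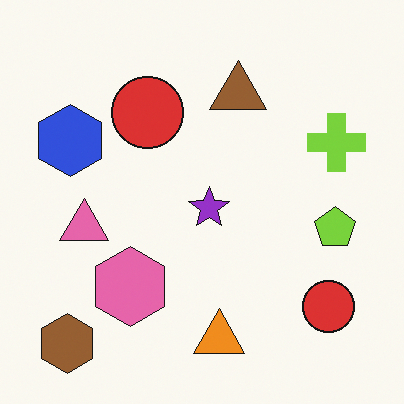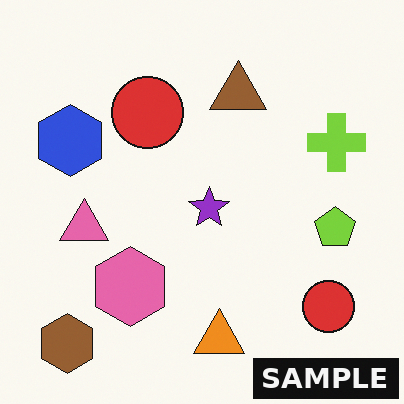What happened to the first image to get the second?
Watermarked with the text "SAMPLE" in the lower-right corner.

A dark label reading "SAMPLE" appears in the lower-right corner.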